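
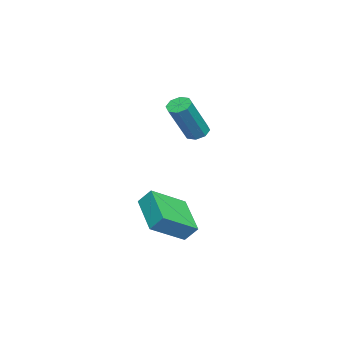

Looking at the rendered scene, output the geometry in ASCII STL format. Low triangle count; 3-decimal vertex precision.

solid 
facet normal -0.512 0.230 -0.827
outer loop
vertex -3.191 2.473 0.303
vertex -3.503 2.795 0.586
vertex -3.048 2.852 0.32
endloop
endfacet
facet normal 0.783 -0.270 -0.560
outer loop
vertex -3.191 2.473 0.303
vertex -3.048 2.852 0.32
vertex -2.145 2.003 1.991
endloop
endfacet
facet normal 0.783 -0.270 -0.560
outer loop
vertex -2.145 2.003 1.991
vertex -3.048 2.852 0.32
vertex -2.002 2.382 2.008
endloop
endfacet
facet normal 0.512 -0.230 0.827
outer loop
vertex -2.145 2.003 1.991
vertex -2.002 2.382 2.008
vertex -2.457 2.325 2.274
endloop
endfacet
facet normal -0.512 0.231 -0.827
outer loop
vertex -3.048 2.852 0.32
vertex -3.503 2.795 0.586
vertex -3.171 3.198 0.493
endloop
endfacet
facet normal 0.803 0.469 -0.367
outer loop
vertex -3.048 2.852 0.32
vertex -3.171 3.198 0.493
vertex -2.002 2.382 2.008
endloop
endfacet
facet normal 0.803 0.471 -0.366
outer loop
vertex -2.002 2.382 2.008
vertex -3.171 3.198 0.493
vertex -2.126 2.728 2.181
endloop
endfacet
facet normal 0.512 -0.230 0.827
outer loop
vertex -2.002 2.382 2.008
vertex -2.126 2.728 2.181
vertex -2.457 2.325 2.274
endloop
endfacet
facet normal -0.511 0.230 -0.828
outer loop
vertex -3.171 3.198 0.493
vertex -3.503 2.795 0.586
vertex -3.489 3.308 0.72
endloop
endfacet
facet normal 0.353 0.935 0.042
outer loop
vertex -3.171 3.198 0.493
vertex -3.489 3.308 0.72
vertex -2.126 2.728 2.181
endloop
endfacet
facet normal 0.351 0.935 0.043
outer loop
vertex -2.126 2.728 2.181
vertex -3.489 3.308 0.72
vertex -2.444 2.837 2.408
endloop
endfacet
facet normal 0.512 -0.230 0.828
outer loop
vertex -2.126 2.728 2.181
vertex -2.444 2.837 2.408
vertex -2.457 2.325 2.274
endloop
endfacet
facet normal -0.513 0.230 -0.827
outer loop
vertex -3.489 3.308 0.72
vertex -3.503 2.795 0.586
vertex -3.815 3.117 0.869
endloop
endfacet
facet normal -0.304 0.852 0.426
outer loop
vertex -3.489 3.308 0.72
vertex -3.815 3.117 0.869
vertex -2.444 2.837 2.408
endloop
endfacet
facet normal -0.303 0.853 0.425
outer loop
vertex -2.444 2.837 2.408
vertex -3.815 3.117 0.869
vertex -2.769 2.647 2.557
endloop
endfacet
facet normal 0.513 -0.229 0.827
outer loop
vertex -2.444 2.837 2.408
vertex -2.769 2.647 2.557
vertex -2.457 2.325 2.274
endloop
endfacet
facet normal -0.512 0.230 -0.827
outer loop
vertex -3.815 3.117 0.869
vertex -3.503 2.795 0.586
vertex -3.958 2.738 0.852
endloop
endfacet
facet normal -0.783 0.270 0.560
outer loop
vertex -3.815 3.117 0.869
vertex -3.958 2.738 0.852
vertex -2.769 2.647 2.557
endloop
endfacet
facet normal -0.783 0.270 0.560
outer loop
vertex -2.769 2.647 2.557
vertex -3.958 2.738 0.852
vertex -2.912 2.268 2.54
endloop
endfacet
facet normal 0.512 -0.230 0.827
outer loop
vertex -2.769 2.647 2.557
vertex -2.912 2.268 2.54
vertex -2.457 2.325 2.274
endloop
endfacet
facet normal -0.512 0.230 -0.827
outer loop
vertex -3.958 2.738 0.852
vertex -3.503 2.795 0.586
vertex -3.834 2.392 0.679
endloop
endfacet
facet normal -0.803 -0.471 0.366
outer loop
vertex -3.958 2.738 0.852
vertex -3.834 2.392 0.679
vertex -2.912 2.268 2.54
endloop
endfacet
facet normal -0.803 -0.469 0.367
outer loop
vertex -2.912 2.268 2.54
vertex -3.834 2.392 0.679
vertex -2.789 1.922 2.367
endloop
endfacet
facet normal 0.512 -0.231 0.827
outer loop
vertex -2.912 2.268 2.54
vertex -2.789 1.922 2.367
vertex -2.457 2.325 2.274
endloop
endfacet
facet normal -0.512 0.230 -0.828
outer loop
vertex -3.834 2.392 0.679
vertex -3.503 2.795 0.586
vertex -3.516 2.283 0.452
endloop
endfacet
facet normal -0.351 -0.935 -0.043
outer loop
vertex -3.834 2.392 0.679
vertex -3.516 2.283 0.452
vertex -2.789 1.922 2.367
endloop
endfacet
facet normal -0.353 -0.935 -0.042
outer loop
vertex -2.789 1.922 2.367
vertex -3.516 2.283 0.452
vertex -2.471 1.812 2.14
endloop
endfacet
facet normal 0.511 -0.230 0.828
outer loop
vertex -2.789 1.922 2.367
vertex -2.471 1.812 2.14
vertex -2.457 2.325 2.274
endloop
endfacet
facet normal -0.513 0.229 -0.827
outer loop
vertex -3.516 2.283 0.452
vertex -3.503 2.795 0.586
vertex -3.191 2.473 0.303
endloop
endfacet
facet normal 0.303 -0.853 -0.426
outer loop
vertex -3.516 2.283 0.452
vertex -3.191 2.473 0.303
vertex -2.471 1.812 2.14
endloop
endfacet
facet normal 0.305 -0.852 -0.426
outer loop
vertex -2.471 1.812 2.14
vertex -3.191 2.473 0.303
vertex -2.145 2.003 1.991
endloop
endfacet
facet normal 0.513 -0.230 0.827
outer loop
vertex -2.471 1.812 2.14
vertex -2.145 2.003 1.991
vertex -2.457 2.325 2.274
endloop
endfacet
facet normal -0.795 -0.452 0.406
outer loop
vertex -0.375 1.783 -1.501
vertex -1.419 2.844 -2.364
vertex -0.394 1.267 -2.113
endloop
endfacet
facet normal 0.607 -0.617 0.501
outer loop
vertex 1.099 2.116 -2.876
vertex -0.375 1.783 -1.501
vertex -0.394 1.267 -2.113
endloop
endfacet
facet normal -0.794 -0.452 0.406
outer loop
vertex -0.394 1.267 -2.113
vertex -1.419 2.844 -2.364
vertex -1.438 2.328 -2.975
endloop
endfacet
facet normal -0.024 -0.645 -0.764
outer loop
vertex -1.438 2.328 -2.975
vertex 1.099 2.116 -2.876
vertex -0.394 1.267 -2.113
endloop
endfacet
facet normal 0.024 0.645 0.764
outer loop
vertex -0.375 1.783 -1.501
vertex 0.074 3.693 -3.127
vertex -1.419 2.844 -2.364
endloop
endfacet
facet normal 0.607 -0.616 0.502
outer loop
vertex 1.118 2.632 -2.265
vertex -0.375 1.783 -1.501
vertex 1.099 2.116 -2.876
endloop
endfacet
facet normal 0.024 0.645 0.764
outer loop
vertex 1.118 2.632 -2.265
vertex 0.074 3.693 -3.127
vertex -0.375 1.783 -1.501
endloop
endfacet
facet normal -0.607 0.616 -0.502
outer loop
vertex -1.419 2.844 -2.364
vertex 0.074 3.693 -3.127
vertex -1.438 2.328 -2.975
endloop
endfacet
facet normal -0.024 -0.645 -0.764
outer loop
vertex 0.055 3.177 -3.739
vertex 1.099 2.116 -2.876
vertex -1.438 2.328 -2.975
endloop
endfacet
facet normal -0.607 0.617 -0.501
outer loop
vertex -1.438 2.328 -2.975
vertex 0.074 3.693 -3.127
vertex 0.055 3.177 -3.739
endloop
endfacet
facet normal 0.795 0.452 -0.406
outer loop
vertex 0.055 3.177 -3.739
vertex 1.118 2.632 -2.265
vertex 1.099 2.116 -2.876
endloop
endfacet
facet normal 0.794 0.452 -0.406
outer loop
vertex 0.074 3.693 -3.127
vertex 1.118 2.632 -2.265
vertex 0.055 3.177 -3.739
endloop
endfacet

endsolid


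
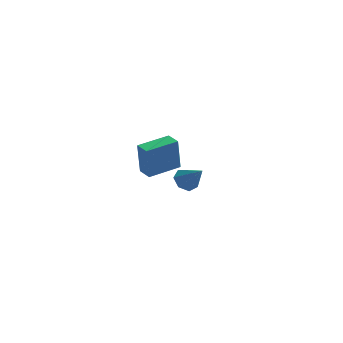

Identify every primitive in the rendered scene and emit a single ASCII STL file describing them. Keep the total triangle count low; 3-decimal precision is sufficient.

solid 
facet normal -0.615 0.289 -0.733
outer loop
vertex -3.846 2.604 -3.698
vertex -4.161 3.126 -3.228
vertex -3.559 3.207 -3.701
endloop
endfacet
facet normal 0.849 -0.406 -0.338
outer loop
vertex -3.846 2.604 -3.698
vertex -3.559 3.207 -3.701
vertex -3.159 2.654 -2.032
endloop
endfacet
facet normal -0.615 0.290 -0.733
outer loop
vertex -3.559 3.207 -3.701
vertex -4.161 3.126 -3.228
vertex -3.725 3.75 -3.347
endloop
endfacet
facet normal 0.930 0.353 -0.106
outer loop
vertex -3.559 3.207 -3.701
vertex -3.725 3.75 -3.347
vertex -3.159 2.654 -2.032
endloop
endfacet
facet normal -0.615 0.290 -0.733
outer loop
vertex -3.725 3.75 -3.347
vertex -4.161 3.126 -3.228
vertex -4.219 3.822 -2.904
endloop
endfacet
facet normal 0.491 0.761 0.423
outer loop
vertex -3.725 3.75 -3.347
vertex -4.219 3.822 -2.904
vertex -3.159 2.654 -2.032
endloop
endfacet
facet normal -0.614 0.290 -0.734
outer loop
vertex -4.219 3.822 -2.904
vertex -4.161 3.126 -3.228
vertex -4.67 3.371 -2.705
endloop
endfacet
facet normal -0.136 0.511 0.849
outer loop
vertex -4.219 3.822 -2.904
vertex -4.67 3.371 -2.705
vertex -3.159 2.654 -2.032
endloop
endfacet
facet normal -0.615 0.289 -0.734
outer loop
vertex -4.67 3.371 -2.705
vertex -4.161 3.126 -3.228
vertex -4.737 2.736 -2.899
endloop
endfacet
facet normal -0.479 -0.210 0.852
outer loop
vertex -4.67 3.371 -2.705
vertex -4.737 2.736 -2.899
vertex -3.159 2.654 -2.032
endloop
endfacet
facet normal -0.615 0.291 -0.733
outer loop
vertex -4.737 2.736 -2.899
vertex -4.161 3.126 -3.228
vertex -4.371 2.394 -3.342
endloop
endfacet
facet normal -0.281 -0.858 0.430
outer loop
vertex -4.737 2.736 -2.899
vertex -4.371 2.394 -3.342
vertex -3.159 2.654 -2.032
endloop
endfacet
facet normal -0.614 0.290 -0.734
outer loop
vertex -4.371 2.394 -3.342
vertex -4.161 3.126 -3.228
vertex -3.846 2.604 -3.698
endloop
endfacet
facet normal 0.311 -0.945 -0.100
outer loop
vertex -4.371 2.394 -3.342
vertex -3.846 2.604 -3.698
vertex -3.159 2.654 -2.032
endloop
endfacet
facet normal -0.660 -0.749 -0.056
outer loop
vertex -3.962 -4.544 3.703
vertex -4.583 -3.994 3.674
vertex -3.846 -4.511 1.907
endloop
endfacet
facet normal 0.748 -0.663 0.036
outer loop
vertex -2.677 -3.186 2.006
vertex -3.962 -4.544 3.703
vertex -3.846 -4.511 1.907
endloop
endfacet
facet normal -0.660 -0.749 -0.056
outer loop
vertex -3.846 -4.511 1.907
vertex -4.583 -3.994 3.674
vertex -4.467 -3.961 1.878
endloop
endfacet
facet normal 0.063 0.019 -0.998
outer loop
vertex -4.467 -3.961 1.878
vertex -2.677 -3.186 2.006
vertex -3.846 -4.511 1.907
endloop
endfacet
facet normal -0.063 -0.019 0.998
outer loop
vertex -3.962 -4.544 3.703
vertex -3.414 -2.669 3.773
vertex -4.583 -3.994 3.674
endloop
endfacet
facet normal 0.748 -0.663 0.036
outer loop
vertex -2.793 -3.219 3.802
vertex -3.962 -4.544 3.703
vertex -2.677 -3.186 2.006
endloop
endfacet
facet normal -0.063 -0.019 0.998
outer loop
vertex -2.793 -3.219 3.802
vertex -3.414 -2.669 3.773
vertex -3.962 -4.544 3.703
endloop
endfacet
facet normal -0.748 0.663 -0.036
outer loop
vertex -4.583 -3.994 3.674
vertex -3.414 -2.669 3.773
vertex -4.467 -3.961 1.878
endloop
endfacet
facet normal 0.063 0.019 -0.998
outer loop
vertex -3.298 -2.636 1.977
vertex -2.677 -3.186 2.006
vertex -4.467 -3.961 1.878
endloop
endfacet
facet normal -0.748 0.663 -0.036
outer loop
vertex -4.467 -3.961 1.878
vertex -3.414 -2.669 3.773
vertex -3.298 -2.636 1.977
endloop
endfacet
facet normal 0.660 0.749 0.056
outer loop
vertex -3.298 -2.636 1.977
vertex -2.793 -3.219 3.802
vertex -2.677 -3.186 2.006
endloop
endfacet
facet normal 0.660 0.749 0.056
outer loop
vertex -3.414 -2.669 3.773
vertex -2.793 -3.219 3.802
vertex -3.298 -2.636 1.977
endloop
endfacet

endsolid


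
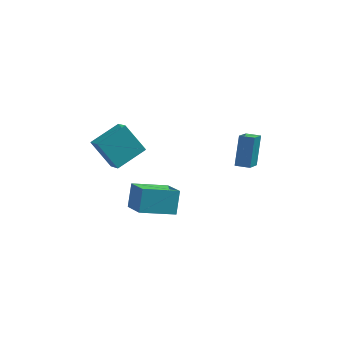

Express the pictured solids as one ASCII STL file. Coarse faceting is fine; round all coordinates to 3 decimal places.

solid 
facet normal -0.599 0.397 0.695
outer loop
vertex -4.388 -1.33 3.368
vertex -3.061 -0.274 3.907
vertex -4.845 -0.239 2.351
endloop
endfacet
facet normal -0.745 -0.594 -0.302
outer loop
vertex -3.779 -0.946 1.113
vertex -4.388 -1.33 3.368
vertex -4.845 -0.239 2.351
endloop
endfacet
facet normal -0.599 0.398 0.695
outer loop
vertex -4.845 -0.239 2.351
vertex -3.061 -0.274 3.907
vertex -3.517 0.818 2.89
endloop
endfacet
facet normal -0.293 0.700 -0.652
outer loop
vertex -3.517 0.818 2.89
vertex -3.779 -0.946 1.113
vertex -4.845 -0.239 2.351
endloop
endfacet
facet normal 0.292 -0.700 0.652
outer loop
vertex -4.388 -1.33 3.368
vertex -1.995 -0.981 2.669
vertex -3.061 -0.274 3.907
endloop
endfacet
facet normal -0.746 -0.593 -0.302
outer loop
vertex -3.323 -2.038 2.13
vertex -4.388 -1.33 3.368
vertex -3.779 -0.946 1.113
endloop
endfacet
facet normal 0.292 -0.700 0.652
outer loop
vertex -3.323 -2.038 2.13
vertex -1.995 -0.981 2.669
vertex -4.388 -1.33 3.368
endloop
endfacet
facet normal 0.746 0.594 0.303
outer loop
vertex -3.061 -0.274 3.907
vertex -1.995 -0.981 2.669
vertex -3.517 0.818 2.89
endloop
endfacet
facet normal -0.292 0.700 -0.652
outer loop
vertex -2.452 0.11 1.652
vertex -3.779 -0.946 1.113
vertex -3.517 0.818 2.89
endloop
endfacet
facet normal 0.746 0.594 0.302
outer loop
vertex -3.517 0.818 2.89
vertex -1.995 -0.981 2.669
vertex -2.452 0.11 1.652
endloop
endfacet
facet normal 0.599 -0.398 -0.695
outer loop
vertex -2.452 0.11 1.652
vertex -3.323 -2.038 2.13
vertex -3.779 -0.946 1.113
endloop
endfacet
facet normal 0.599 -0.398 -0.695
outer loop
vertex -1.995 -0.981 2.669
vertex -3.323 -2.038 2.13
vertex -2.452 0.11 1.652
endloop
endfacet
facet normal -0.912 -0.256 0.319
outer loop
vertex -2.367 -1.321 -2.468
vertex -2.231 -0.427 -1.361
vertex -3.048 -0.061 -3.402
endloop
endfacet
facet normal -0.095 -0.625 -0.774
outer loop
vertex -1.169 0.467 -4.059
vertex -2.367 -1.321 -2.468
vertex -3.048 -0.061 -3.402
endloop
endfacet
facet normal -0.912 -0.257 0.319
outer loop
vertex -3.048 -0.061 -3.402
vertex -2.231 -0.427 -1.361
vertex -2.912 0.833 -2.294
endloop
endfacet
facet normal -0.398 0.737 -0.546
outer loop
vertex -2.912 0.833 -2.294
vertex -1.169 0.467 -4.059
vertex -3.048 -0.061 -3.402
endloop
endfacet
facet normal 0.398 -0.737 0.546
outer loop
vertex -2.367 -1.321 -2.468
vertex -0.352 0.101 -2.018
vertex -2.231 -0.427 -1.361
endloop
endfacet
facet normal -0.096 -0.625 -0.775
outer loop
vertex -0.488 -0.793 -3.126
vertex -2.367 -1.321 -2.468
vertex -1.169 0.467 -4.059
endloop
endfacet
facet normal 0.398 -0.737 0.546
outer loop
vertex -0.488 -0.793 -3.126
vertex -0.352 0.101 -2.018
vertex -2.367 -1.321 -2.468
endloop
endfacet
facet normal 0.095 0.625 0.775
outer loop
vertex -2.231 -0.427 -1.361
vertex -0.352 0.101 -2.018
vertex -2.912 0.833 -2.294
endloop
endfacet
facet normal -0.398 0.737 -0.546
outer loop
vertex -1.033 1.361 -2.952
vertex -1.169 0.467 -4.059
vertex -2.912 0.833 -2.294
endloop
endfacet
facet normal 0.095 0.626 0.774
outer loop
vertex -2.912 0.833 -2.294
vertex -0.352 0.101 -2.018
vertex -1.033 1.361 -2.952
endloop
endfacet
facet normal 0.912 0.257 -0.319
outer loop
vertex -1.033 1.361 -2.952
vertex -0.488 -0.793 -3.126
vertex -1.169 0.467 -4.059
endloop
endfacet
facet normal 0.912 0.257 -0.319
outer loop
vertex -0.352 0.101 -2.018
vertex -0.488 -0.793 -3.126
vertex -1.033 1.361 -2.952
endloop
endfacet
facet normal -0.970 0.231 -0.069
outer loop
vertex 2.604 1.437 1.574
vertex 2.943 2.571 0.605
vertex 2.431 0.296 0.179
endloop
endfacet
facet normal -0.221 -0.741 0.634
outer loop
vertex 3.217 0.109 0.235
vertex 2.604 1.437 1.574
vertex 2.431 0.296 0.179
endloop
endfacet
facet normal -0.970 0.231 -0.069
outer loop
vertex 2.431 0.296 0.179
vertex 2.943 2.571 0.605
vertex 2.77 1.431 -0.79
endloop
endfacet
facet normal -0.095 -0.630 -0.771
outer loop
vertex 2.77 1.431 -0.79
vertex 3.217 0.109 0.235
vertex 2.431 0.296 0.179
endloop
endfacet
facet normal 0.095 0.630 0.771
outer loop
vertex 2.604 1.437 1.574
vertex 3.729 2.384 0.661
vertex 2.943 2.571 0.605
endloop
endfacet
facet normal -0.222 -0.741 0.633
outer loop
vertex 3.39 1.249 1.63
vertex 2.604 1.437 1.574
vertex 3.217 0.109 0.235
endloop
endfacet
facet normal 0.096 0.630 0.771
outer loop
vertex 3.39 1.249 1.63
vertex 3.729 2.384 0.661
vertex 2.604 1.437 1.574
endloop
endfacet
facet normal 0.222 0.741 -0.633
outer loop
vertex 2.943 2.571 0.605
vertex 3.729 2.384 0.661
vertex 2.77 1.431 -0.79
endloop
endfacet
facet normal -0.096 -0.630 -0.771
outer loop
vertex 3.556 1.243 -0.734
vertex 3.217 0.109 0.235
vertex 2.77 1.431 -0.79
endloop
endfacet
facet normal 0.222 0.741 -0.634
outer loop
vertex 2.77 1.431 -0.79
vertex 3.729 2.384 0.661
vertex 3.556 1.243 -0.734
endloop
endfacet
facet normal 0.970 -0.231 0.069
outer loop
vertex 3.556 1.243 -0.734
vertex 3.39 1.249 1.63
vertex 3.217 0.109 0.235
endloop
endfacet
facet normal 0.970 -0.231 0.069
outer loop
vertex 3.729 2.384 0.661
vertex 3.39 1.249 1.63
vertex 3.556 1.243 -0.734
endloop
endfacet

endsolid


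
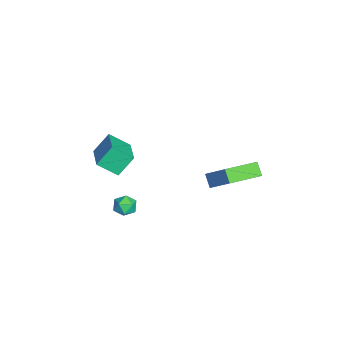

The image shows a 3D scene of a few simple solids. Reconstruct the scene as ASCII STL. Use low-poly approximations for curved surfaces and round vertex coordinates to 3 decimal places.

solid 
facet normal -0.522 0.829 -0.202
outer loop
vertex -1.99 3.428 -2.62
vertex -0.957 4.41 -1.26
vertex -1.385 3.657 -3.245
endloop
endfacet
facet normal -0.524 -0.499 -0.690
outer loop
vertex -0.283 1.91 -2.82
vertex -1.99 3.428 -2.62
vertex -1.385 3.657 -3.245
endloop
endfacet
facet normal -0.523 0.828 -0.201
outer loop
vertex -1.385 3.657 -3.245
vertex -0.957 4.41 -1.26
vertex -0.352 4.64 -1.886
endloop
endfacet
facet normal 0.672 0.255 -0.695
outer loop
vertex -0.352 4.64 -1.886
vertex -0.283 1.91 -2.82
vertex -1.385 3.657 -3.245
endloop
endfacet
facet normal -0.672 -0.255 0.695
outer loop
vertex -1.99 3.428 -2.62
vertex 0.145 2.663 -0.835
vertex -0.957 4.41 -1.26
endloop
endfacet
facet normal -0.524 -0.499 -0.690
outer loop
vertex -0.888 1.68 -2.194
vertex -1.99 3.428 -2.62
vertex -0.283 1.91 -2.82
endloop
endfacet
facet normal -0.672 -0.254 0.695
outer loop
vertex -0.888 1.68 -2.194
vertex 0.145 2.663 -0.835
vertex -1.99 3.428 -2.62
endloop
endfacet
facet normal 0.524 0.499 0.690
outer loop
vertex -0.957 4.41 -1.26
vertex 0.145 2.663 -0.835
vertex -0.352 4.64 -1.886
endloop
endfacet
facet normal 0.673 0.255 -0.695
outer loop
vertex 0.75 2.892 -1.46
vertex -0.283 1.91 -2.82
vertex -0.352 4.64 -1.886
endloop
endfacet
facet normal 0.524 0.499 0.690
outer loop
vertex -0.352 4.64 -1.886
vertex 0.145 2.663 -0.835
vertex 0.75 2.892 -1.46
endloop
endfacet
facet normal 0.523 -0.828 0.201
outer loop
vertex 0.75 2.892 -1.46
vertex -0.888 1.68 -2.194
vertex -0.283 1.91 -2.82
endloop
endfacet
facet normal 0.522 -0.828 0.202
outer loop
vertex 0.145 2.663 -0.835
vertex -0.888 1.68 -2.194
vertex 0.75 2.892 -1.46
endloop
endfacet
facet normal -0.806 0.569 -0.166
outer loop
vertex -0.124 -2.266 -4.274
vertex -0.446 -2.556 -3.706
vertex -0.047 -1.968 -3.629
endloop
endfacet
facet normal -0.214 0.896 -0.389
outer loop
vertex -0.124 -2.266 -4.274
vertex -0.047 -1.968 -3.629
vertex 0.516 -2.023 -4.066
endloop
endfacet
facet normal 0.102 0.479 -0.872
outer loop
vertex -0.124 -2.266 -4.274
vertex 0.516 -2.023 -4.066
vertex 0.465 -2.646 -4.414
endloop
endfacet
facet normal -0.296 -0.109 -0.949
outer loop
vertex -0.124 -2.266 -4.274
vertex 0.465 -2.646 -4.414
vertex -0.129 -2.976 -4.191
endloop
endfacet
facet normal -0.857 -0.054 -0.513
outer loop
vertex -0.124 -2.266 -4.274
vertex -0.129 -2.976 -4.191
vertex -0.446 -2.556 -3.706
endloop
endfacet
facet normal 0.226 0.959 0.170
outer loop
vertex 0.516 -2.023 -4.066
vertex -0.047 -1.968 -3.629
vertex 0.589 -2.164 -3.369
endloop
endfacet
facet normal -0.733 0.428 0.530
outer loop
vertex -0.047 -1.968 -3.629
vertex -0.446 -2.556 -3.706
vertex -0.005 -2.494 -3.146
endloop
endfacet
facet normal -0.815 -0.579 -0.032
outer loop
vertex -0.446 -2.556 -3.706
vertex -0.129 -2.976 -4.191
vertex -0.056 -3.117 -3.494
endloop
endfacet
facet normal 0.095 -0.669 -0.737
outer loop
vertex -0.129 -2.976 -4.191
vertex 0.465 -2.646 -4.414
vertex 0.507 -3.172 -3.931
endloop
endfacet
facet normal 0.738 0.282 -0.613
outer loop
vertex 0.465 -2.646 -4.414
vertex 0.516 -2.023 -4.066
vertex 0.906 -2.584 -3.854
endloop
endfacet
facet normal 0.296 0.109 0.949
outer loop
vertex 0.584 -2.874 -3.286
vertex 0.589 -2.164 -3.369
vertex -0.005 -2.494 -3.146
endloop
endfacet
facet normal -0.102 -0.479 0.872
outer loop
vertex 0.584 -2.874 -3.286
vertex -0.005 -2.494 -3.146
vertex -0.056 -3.117 -3.494
endloop
endfacet
facet normal 0.214 -0.896 0.389
outer loop
vertex 0.584 -2.874 -3.286
vertex -0.056 -3.117 -3.494
vertex 0.507 -3.172 -3.931
endloop
endfacet
facet normal 0.806 -0.569 0.166
outer loop
vertex 0.584 -2.874 -3.286
vertex 0.507 -3.172 -3.931
vertex 0.906 -2.584 -3.854
endloop
endfacet
facet normal 0.857 0.054 0.513
outer loop
vertex 0.584 -2.874 -3.286
vertex 0.906 -2.584 -3.854
vertex 0.589 -2.164 -3.369
endloop
endfacet
facet normal -0.095 0.669 0.737
outer loop
vertex -0.005 -2.494 -3.146
vertex 0.589 -2.164 -3.369
vertex -0.047 -1.968 -3.629
endloop
endfacet
facet normal -0.738 -0.282 0.613
outer loop
vertex -0.056 -3.117 -3.494
vertex -0.005 -2.494 -3.146
vertex -0.446 -2.556 -3.706
endloop
endfacet
facet normal -0.226 -0.959 -0.170
outer loop
vertex 0.507 -3.172 -3.931
vertex -0.056 -3.117 -3.494
vertex -0.129 -2.976 -4.191
endloop
endfacet
facet normal 0.733 -0.428 -0.530
outer loop
vertex 0.906 -2.584 -3.854
vertex 0.507 -3.172 -3.931
vertex 0.465 -2.646 -4.414
endloop
endfacet
facet normal 0.815 0.579 0.032
outer loop
vertex 0.589 -2.164 -3.369
vertex 0.906 -2.584 -3.854
vertex 0.516 -2.023 -4.066
endloop
endfacet
facet normal -0.953 -0.108 -0.283
outer loop
vertex -4.537 -4.316 -3.494
vertex -4.962 -3.462 -2.389
vertex -4.415 -3.151 -4.348
endloop
endfacet
facet normal 0.291 -0.585 -0.757
outer loop
vertex -2.538 -2.938 -3.791
vertex -4.537 -4.316 -3.494
vertex -4.415 -3.151 -4.348
endloop
endfacet
facet normal -0.953 -0.108 -0.283
outer loop
vertex -4.415 -3.151 -4.348
vertex -4.962 -3.462 -2.389
vertex -4.84 -2.297 -3.244
endloop
endfacet
facet normal 0.084 0.804 -0.589
outer loop
vertex -4.84 -2.297 -3.244
vertex -2.538 -2.938 -3.791
vertex -4.415 -3.151 -4.348
endloop
endfacet
facet normal -0.084 -0.804 0.589
outer loop
vertex -4.537 -4.316 -3.494
vertex -3.085 -3.249 -1.832
vertex -4.962 -3.462 -2.389
endloop
endfacet
facet normal 0.291 -0.586 -0.756
outer loop
vertex -2.66 -4.103 -2.936
vertex -4.537 -4.316 -3.494
vertex -2.538 -2.938 -3.791
endloop
endfacet
facet normal -0.084 -0.804 0.589
outer loop
vertex -2.66 -4.103 -2.936
vertex -3.085 -3.249 -1.832
vertex -4.537 -4.316 -3.494
endloop
endfacet
facet normal -0.291 0.586 0.757
outer loop
vertex -4.962 -3.462 -2.389
vertex -3.085 -3.249 -1.832
vertex -4.84 -2.297 -3.244
endloop
endfacet
facet normal 0.084 0.804 -0.589
outer loop
vertex -2.963 -2.084 -2.686
vertex -2.538 -2.938 -3.791
vertex -4.84 -2.297 -3.244
endloop
endfacet
facet normal -0.291 0.585 0.757
outer loop
vertex -4.84 -2.297 -3.244
vertex -3.085 -3.249 -1.832
vertex -2.963 -2.084 -2.686
endloop
endfacet
facet normal 0.953 0.108 0.283
outer loop
vertex -2.963 -2.084 -2.686
vertex -2.66 -4.103 -2.936
vertex -2.538 -2.938 -3.791
endloop
endfacet
facet normal 0.953 0.108 0.283
outer loop
vertex -3.085 -3.249 -1.832
vertex -2.66 -4.103 -2.936
vertex -2.963 -2.084 -2.686
endloop
endfacet

endsolid


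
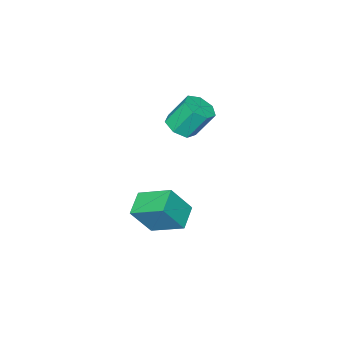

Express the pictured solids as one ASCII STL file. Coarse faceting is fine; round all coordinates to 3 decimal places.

solid 
facet normal -0.494 0.264 -0.829
outer loop
vertex -0.469 1.61 -2.079
vertex 0.783 2.26 -2.618
vertex 0.085 -0.211 -2.988
endloop
endfacet
facet normal -0.829 -0.430 0.357
outer loop
vertex 1.077 -0.74 -1.322
vertex -0.469 1.61 -2.079
vertex 0.085 -0.211 -2.988
endloop
endfacet
facet normal -0.494 0.264 -0.829
outer loop
vertex 0.085 -0.211 -2.988
vertex 0.783 2.26 -2.618
vertex 1.337 0.439 -3.527
endloop
endfacet
facet normal 0.263 -0.863 -0.431
outer loop
vertex 1.337 0.439 -3.527
vertex 1.077 -0.74 -1.322
vertex 0.085 -0.211 -2.988
endloop
endfacet
facet normal -0.263 0.863 0.431
outer loop
vertex -0.469 1.61 -2.079
vertex 1.775 1.731 -0.952
vertex 0.783 2.26 -2.618
endloop
endfacet
facet normal -0.829 -0.430 0.357
outer loop
vertex 0.523 1.081 -0.413
vertex -0.469 1.61 -2.079
vertex 1.077 -0.74 -1.322
endloop
endfacet
facet normal -0.263 0.863 0.431
outer loop
vertex 0.523 1.081 -0.413
vertex 1.775 1.731 -0.952
vertex -0.469 1.61 -2.079
endloop
endfacet
facet normal 0.829 0.430 -0.357
outer loop
vertex 0.783 2.26 -2.618
vertex 1.775 1.731 -0.952
vertex 1.337 0.439 -3.527
endloop
endfacet
facet normal 0.263 -0.863 -0.431
outer loop
vertex 2.329 -0.09 -1.861
vertex 1.077 -0.74 -1.322
vertex 1.337 0.439 -3.527
endloop
endfacet
facet normal 0.829 0.430 -0.357
outer loop
vertex 1.337 0.439 -3.527
vertex 1.775 1.731 -0.952
vertex 2.329 -0.09 -1.861
endloop
endfacet
facet normal 0.494 -0.264 0.829
outer loop
vertex 2.329 -0.09 -1.861
vertex 0.523 1.081 -0.413
vertex 1.077 -0.74 -1.322
endloop
endfacet
facet normal 0.494 -0.264 0.829
outer loop
vertex 1.775 1.731 -0.952
vertex 0.523 1.081 -0.413
vertex 2.329 -0.09 -1.861
endloop
endfacet
facet normal 0.346 -0.418 -0.840
outer loop
vertex -0.453 0.281 3.146
vertex -1.33 -0.057 2.953
vertex -0.942 0.782 2.695
endloop
endfacet
facet normal 0.732 0.680 -0.038
outer loop
vertex -0.453 0.281 3.146
vertex -0.942 0.782 2.695
vertex -1.092 1.056 4.699
endloop
endfacet
facet normal 0.731 0.681 -0.038
outer loop
vertex -1.092 1.056 4.699
vertex -0.942 0.782 2.695
vertex -1.582 1.556 4.248
endloop
endfacet
facet normal -0.345 0.419 0.840
outer loop
vertex -1.092 1.056 4.699
vertex -1.582 1.556 4.248
vertex -1.97 0.717 4.507
endloop
endfacet
facet normal 0.346 -0.418 -0.840
outer loop
vertex -0.942 0.782 2.695
vertex -1.33 -0.057 2.953
vertex -1.724 0.651 2.438
endloop
endfacet
facet normal -0.003 0.895 -0.447
outer loop
vertex -0.942 0.782 2.695
vertex -1.724 0.651 2.438
vertex -1.582 1.556 4.248
endloop
endfacet
facet normal -0.004 0.895 -0.447
outer loop
vertex -1.582 1.556 4.248
vertex -1.724 0.651 2.438
vertex -2.363 1.425 3.992
endloop
endfacet
facet normal -0.346 0.419 0.840
outer loop
vertex -1.582 1.556 4.248
vertex -2.363 1.425 3.992
vertex -1.97 0.717 4.507
endloop
endfacet
facet normal 0.345 -0.419 -0.840
outer loop
vertex -1.724 0.651 2.438
vertex -1.33 -0.057 2.953
vertex -2.209 -0.013 2.57
endloop
endfacet
facet normal -0.736 0.434 -0.519
outer loop
vertex -1.724 0.651 2.438
vertex -2.209 -0.013 2.57
vertex -2.363 1.425 3.992
endloop
endfacet
facet normal -0.735 0.435 -0.520
outer loop
vertex -2.363 1.425 3.992
vertex -2.209 -0.013 2.57
vertex -2.849 0.761 4.123
endloop
endfacet
facet normal -0.346 0.419 0.840
outer loop
vertex -2.363 1.425 3.992
vertex -2.849 0.761 4.123
vertex -1.97 0.717 4.507
endloop
endfacet
facet normal 0.345 -0.418 -0.840
outer loop
vertex -2.209 -0.013 2.57
vertex -1.33 -0.057 2.953
vertex -2.033 -0.711 2.99
endloop
endfacet
facet normal -0.914 -0.352 -0.201
outer loop
vertex -2.209 -0.013 2.57
vertex -2.033 -0.711 2.99
vertex -2.849 0.761 4.123
endloop
endfacet
facet normal -0.914 -0.353 -0.200
outer loop
vertex -2.849 0.761 4.123
vertex -2.033 -0.711 2.99
vertex -2.672 0.064 4.543
endloop
endfacet
facet normal -0.346 0.418 0.840
outer loop
vertex -2.849 0.761 4.123
vertex -2.672 0.064 4.543
vertex -1.97 0.717 4.507
endloop
endfacet
facet normal 0.346 -0.419 -0.840
outer loop
vertex -2.033 -0.711 2.99
vertex -1.33 -0.057 2.953
vertex -1.327 -0.916 3.383
endloop
endfacet
facet normal -0.404 -0.874 0.270
outer loop
vertex -2.033 -0.711 2.99
vertex -1.327 -0.916 3.383
vertex -2.672 0.064 4.543
endloop
endfacet
facet normal -0.404 -0.874 0.270
outer loop
vertex -2.672 0.064 4.543
vertex -1.327 -0.916 3.383
vertex -1.967 -0.141 4.936
endloop
endfacet
facet normal -0.346 0.419 0.840
outer loop
vertex -2.672 0.064 4.543
vertex -1.967 -0.141 4.936
vertex -1.97 0.717 4.507
endloop
endfacet
facet normal 0.346 -0.419 -0.840
outer loop
vertex -1.327 -0.916 3.383
vertex -1.33 -0.057 2.953
vertex -0.624 -0.474 3.452
endloop
endfacet
facet normal 0.411 -0.737 0.537
outer loop
vertex -1.327 -0.916 3.383
vertex -0.624 -0.474 3.452
vertex -1.967 -0.141 4.936
endloop
endfacet
facet normal 0.410 -0.738 0.536
outer loop
vertex -1.967 -0.141 4.936
vertex -0.624 -0.474 3.452
vertex -1.264 0.3 5.006
endloop
endfacet
facet normal -0.346 0.419 0.840
outer loop
vertex -1.967 -0.141 4.936
vertex -1.264 0.3 5.006
vertex -1.97 0.717 4.507
endloop
endfacet
facet normal 0.346 -0.419 -0.840
outer loop
vertex -0.624 -0.474 3.452
vertex -1.33 -0.057 2.953
vertex -0.453 0.281 3.146
endloop
endfacet
facet normal 0.916 -0.045 0.400
outer loop
vertex -0.624 -0.474 3.452
vertex -0.453 0.281 3.146
vertex -1.264 0.3 5.006
endloop
endfacet
facet normal 0.916 -0.046 0.400
outer loop
vertex -1.264 0.3 5.006
vertex -0.453 0.281 3.146
vertex -1.092 1.056 4.699
endloop
endfacet
facet normal -0.346 0.419 0.839
outer loop
vertex -1.264 0.3 5.006
vertex -1.092 1.056 4.699
vertex -1.97 0.717 4.507
endloop
endfacet

endsolid


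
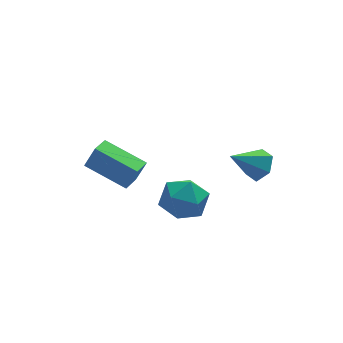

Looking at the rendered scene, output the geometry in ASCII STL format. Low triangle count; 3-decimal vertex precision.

solid 
facet normal -0.697 0.628 0.346
outer loop
vertex -4.641 0.832 0.817
vertex -4.019 1.638 0.606
vertex -5.12 0.912 -0.292
endloop
endfacet
facet normal -0.598 -0.775 0.203
outer loop
vertex -3.601 -0.458 -1.046
vertex -4.641 0.832 0.817
vertex -5.12 0.912 -0.292
endloop
endfacet
facet normal -0.697 0.629 0.346
outer loop
vertex -5.12 0.912 -0.292
vertex -4.019 1.638 0.606
vertex -4.497 1.718 -0.503
endloop
endfacet
facet normal -0.395 0.066 -0.916
outer loop
vertex -4.497 1.718 -0.503
vertex -3.601 -0.458 -1.046
vertex -5.12 0.912 -0.292
endloop
endfacet
facet normal 0.396 -0.066 0.916
outer loop
vertex -4.641 0.832 0.817
vertex -2.5 0.268 -0.148
vertex -4.019 1.638 0.606
endloop
endfacet
facet normal -0.599 -0.775 0.202
outer loop
vertex -3.123 -0.538 0.063
vertex -4.641 0.832 0.817
vertex -3.601 -0.458 -1.046
endloop
endfacet
facet normal 0.396 -0.066 0.916
outer loop
vertex -3.123 -0.538 0.063
vertex -2.5 0.268 -0.148
vertex -4.641 0.832 0.817
endloop
endfacet
facet normal 0.599 0.775 -0.202
outer loop
vertex -4.019 1.638 0.606
vertex -2.5 0.268 -0.148
vertex -4.497 1.718 -0.503
endloop
endfacet
facet normal -0.396 0.066 -0.916
outer loop
vertex -2.979 0.348 -1.257
vertex -3.601 -0.458 -1.046
vertex -4.497 1.718 -0.503
endloop
endfacet
facet normal 0.599 0.775 -0.203
outer loop
vertex -4.497 1.718 -0.503
vertex -2.5 0.268 -0.148
vertex -2.979 0.348 -1.257
endloop
endfacet
facet normal 0.697 -0.628 -0.346
outer loop
vertex -2.979 0.348 -1.257
vertex -3.123 -0.538 0.063
vertex -3.601 -0.458 -1.046
endloop
endfacet
facet normal 0.696 -0.629 -0.346
outer loop
vertex -2.5 0.268 -0.148
vertex -3.123 -0.538 0.063
vertex -2.979 0.348 -1.257
endloop
endfacet
facet normal 0.336 0.897 -0.287
outer loop
vertex -0.869 -1.919 -1.265
vertex -1.904 -1.439 -0.975
vertex -1.041 -1.506 -0.176
endloop
endfacet
facet normal 0.871 0.489 -0.048
outer loop
vertex -0.869 -1.919 -1.265
vertex -1.041 -1.506 -0.176
vertex -0.476 -2.527 -0.336
endloop
endfacet
facet normal 0.890 -0.104 -0.444
outer loop
vertex -0.869 -1.919 -1.265
vertex -0.476 -2.527 -0.336
vertex -0.99 -3.09 -1.234
endloop
endfacet
facet normal 0.368 -0.063 -0.928
outer loop
vertex -0.869 -1.919 -1.265
vertex -0.99 -3.09 -1.234
vertex -1.872 -2.418 -1.629
endloop
endfacet
facet normal 0.025 0.556 -0.831
outer loop
vertex -0.869 -1.919 -1.265
vertex -1.872 -2.418 -1.629
vertex -1.904 -1.439 -0.975
endloop
endfacet
facet normal 0.721 0.301 0.624
outer loop
vertex -0.476 -2.527 -0.336
vertex -1.041 -1.506 -0.176
vertex -1.268 -2.422 0.529
endloop
endfacet
facet normal -0.145 0.961 0.237
outer loop
vertex -1.041 -1.506 -0.176
vertex -1.904 -1.439 -0.975
vertex -2.15 -1.75 0.134
endloop
endfacet
facet normal -0.648 0.408 -0.643
outer loop
vertex -1.904 -1.439 -0.975
vertex -1.872 -2.418 -1.629
vertex -2.664 -2.313 -0.764
endloop
endfacet
facet normal -0.093 -0.593 -0.800
outer loop
vertex -1.872 -2.418 -1.629
vertex -0.99 -3.09 -1.234
vertex -2.099 -3.334 -0.924
endloop
endfacet
facet normal 0.752 -0.659 -0.018
outer loop
vertex -0.99 -3.09 -1.234
vertex -0.476 -2.527 -0.336
vertex -1.236 -3.401 -0.125
endloop
endfacet
facet normal -0.368 0.063 0.928
outer loop
vertex -2.271 -2.921 0.165
vertex -1.268 -2.422 0.529
vertex -2.15 -1.75 0.134
endloop
endfacet
facet normal -0.890 0.104 0.444
outer loop
vertex -2.271 -2.921 0.165
vertex -2.15 -1.75 0.134
vertex -2.664 -2.313 -0.764
endloop
endfacet
facet normal -0.871 -0.489 0.048
outer loop
vertex -2.271 -2.921 0.165
vertex -2.664 -2.313 -0.764
vertex -2.099 -3.334 -0.924
endloop
endfacet
facet normal -0.336 -0.897 0.287
outer loop
vertex -2.271 -2.921 0.165
vertex -2.099 -3.334 -0.924
vertex -1.236 -3.401 -0.125
endloop
endfacet
facet normal -0.025 -0.556 0.831
outer loop
vertex -2.271 -2.921 0.165
vertex -1.236 -3.401 -0.125
vertex -1.268 -2.422 0.529
endloop
endfacet
facet normal 0.093 0.593 0.800
outer loop
vertex -2.15 -1.75 0.134
vertex -1.268 -2.422 0.529
vertex -1.041 -1.506 -0.176
endloop
endfacet
facet normal -0.752 0.659 0.018
outer loop
vertex -2.664 -2.313 -0.764
vertex -2.15 -1.75 0.134
vertex -1.904 -1.439 -0.975
endloop
endfacet
facet normal -0.721 -0.301 -0.624
outer loop
vertex -2.099 -3.334 -0.924
vertex -2.664 -2.313 -0.764
vertex -1.872 -2.418 -1.629
endloop
endfacet
facet normal 0.145 -0.961 -0.237
outer loop
vertex -1.236 -3.401 -0.125
vertex -2.099 -3.334 -0.924
vertex -0.99 -3.09 -1.234
endloop
endfacet
facet normal 0.648 -0.408 0.643
outer loop
vertex -1.268 -2.422 0.529
vertex -1.236 -3.401 -0.125
vertex -0.476 -2.527 -0.336
endloop
endfacet
facet normal 0.790 0.091 -0.606
outer loop
vertex 2.009 -3.291 2.226
vertex 1.498 -3.093 1.589
vertex 1.807 -2.488 2.083
endloop
endfacet
facet normal 0.204 0.221 0.954
outer loop
vertex 2.009 -3.291 2.226
vertex 1.807 -2.488 2.083
vertex 0.162 -3.247 2.611
endloop
endfacet
facet normal 0.791 0.090 -0.605
outer loop
vertex 1.807 -2.488 2.083
vertex 1.498 -3.093 1.589
vertex 1.297 -2.29 1.446
endloop
endfacet
facet normal -0.245 0.853 0.461
outer loop
vertex 1.807 -2.488 2.083
vertex 1.297 -2.29 1.446
vertex 0.162 -3.247 2.611
endloop
endfacet
facet normal 0.791 0.090 -0.605
outer loop
vertex 1.297 -2.29 1.446
vertex 1.498 -3.093 1.589
vertex 0.988 -2.895 0.951
endloop
endfacet
facet normal -0.762 0.596 -0.253
outer loop
vertex 1.297 -2.29 1.446
vertex 0.988 -2.895 0.951
vertex 0.162 -3.247 2.611
endloop
endfacet
facet normal 0.791 0.091 -0.604
outer loop
vertex 0.988 -2.895 0.951
vertex 1.498 -3.093 1.589
vertex 1.19 -3.698 1.094
endloop
endfacet
facet normal -0.830 -0.293 -0.475
outer loop
vertex 0.988 -2.895 0.951
vertex 1.19 -3.698 1.094
vertex 0.162 -3.247 2.611
endloop
endfacet
facet normal 0.791 0.092 -0.605
outer loop
vertex 1.19 -3.698 1.094
vertex 1.498 -3.093 1.589
vertex 1.7 -3.896 1.731
endloop
endfacet
facet normal -0.380 -0.925 0.017
outer loop
vertex 1.19 -3.698 1.094
vertex 1.7 -3.896 1.731
vertex 0.162 -3.247 2.611
endloop
endfacet
facet normal 0.790 0.092 -0.606
outer loop
vertex 1.7 -3.896 1.731
vertex 1.498 -3.093 1.589
vertex 2.009 -3.291 2.226
endloop
endfacet
facet normal 0.137 -0.668 0.731
outer loop
vertex 1.7 -3.896 1.731
vertex 2.009 -3.291 2.226
vertex 0.162 -3.247 2.611
endloop
endfacet

endsolid


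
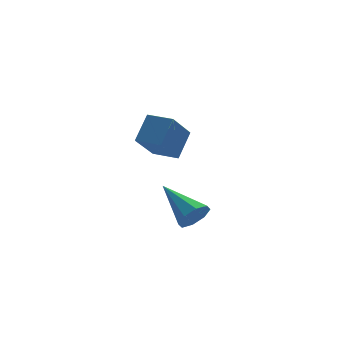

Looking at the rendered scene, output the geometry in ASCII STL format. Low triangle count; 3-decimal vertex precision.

solid 
facet normal 0.391 -0.808 -0.442
outer loop
vertex -0.964 -4.629 1.286
vertex -1.443 -4.529 0.679
vertex -0.726 -4.282 0.862
endloop
endfacet
facet normal 0.661 0.355 0.661
outer loop
vertex -0.964 -4.629 1.286
vertex -0.726 -4.282 0.862
vertex -2.277 -2.811 1.621
endloop
endfacet
facet normal 0.391 -0.807 -0.443
outer loop
vertex -0.726 -4.282 0.862
vertex -1.443 -4.529 0.679
vertex -0.909 -4.079 0.331
endloop
endfacet
facet normal 0.696 0.717 0.034
outer loop
vertex -0.726 -4.282 0.862
vertex -0.909 -4.079 0.331
vertex -2.277 -2.811 1.621
endloop
endfacet
facet normal 0.392 -0.807 -0.442
outer loop
vertex -0.909 -4.079 0.331
vertex -1.443 -4.529 0.679
vertex -1.404 -4.14 0.004
endloop
endfacet
facet normal 0.251 0.810 -0.530
outer loop
vertex -0.909 -4.079 0.331
vertex -1.404 -4.14 0.004
vertex -2.277 -2.811 1.621
endloop
endfacet
facet normal 0.392 -0.807 -0.442
outer loop
vertex -1.404 -4.14 0.004
vertex -1.443 -4.529 0.679
vertex -1.922 -4.429 0.072
endloop
endfacet
facet normal -0.415 0.580 -0.701
outer loop
vertex -1.404 -4.14 0.004
vertex -1.922 -4.429 0.072
vertex -2.277 -2.811 1.621
endloop
endfacet
facet normal 0.391 -0.807 -0.442
outer loop
vertex -1.922 -4.429 0.072
vertex -1.443 -4.529 0.679
vertex -2.16 -4.776 0.495
endloop
endfacet
facet normal -0.911 0.163 -0.379
outer loop
vertex -1.922 -4.429 0.072
vertex -2.16 -4.776 0.495
vertex -2.277 -2.811 1.621
endloop
endfacet
facet normal 0.392 -0.806 -0.443
outer loop
vertex -2.16 -4.776 0.495
vertex -1.443 -4.529 0.679
vertex -1.977 -4.979 1.026
endloop
endfacet
facet normal -0.947 -0.200 0.250
outer loop
vertex -2.16 -4.776 0.495
vertex -1.977 -4.979 1.026
vertex -2.277 -2.811 1.621
endloop
endfacet
facet normal 0.392 -0.807 -0.442
outer loop
vertex -1.977 -4.979 1.026
vertex -1.443 -4.529 0.679
vertex -1.482 -4.918 1.354
endloop
endfacet
facet normal -0.503 -0.293 0.813
outer loop
vertex -1.977 -4.979 1.026
vertex -1.482 -4.918 1.354
vertex -2.277 -2.811 1.621
endloop
endfacet
facet normal 0.392 -0.807 -0.442
outer loop
vertex -1.482 -4.918 1.354
vertex -1.443 -4.529 0.679
vertex -0.964 -4.629 1.286
endloop
endfacet
facet normal 0.164 -0.063 0.984
outer loop
vertex -1.482 -4.918 1.354
vertex -0.964 -4.629 1.286
vertex -2.277 -2.811 1.621
endloop
endfacet
facet normal -0.512 -0.478 0.714
outer loop
vertex -1.091 0.026 3.889
vertex -1.97 0.899 3.843
vertex -1.813 -0.757 2.847
endloop
endfacet
facet normal 0.709 -0.704 0.037
outer loop
vertex -0.83 0.161 1.477
vertex -1.091 0.026 3.889
vertex -1.813 -0.757 2.847
endloop
endfacet
facet normal -0.512 -0.478 0.714
outer loop
vertex -1.813 -0.757 2.847
vertex -1.97 0.899 3.843
vertex -2.692 0.117 2.801
endloop
endfacet
facet normal -0.485 -0.525 -0.700
outer loop
vertex -2.692 0.117 2.801
vertex -0.83 0.161 1.477
vertex -1.813 -0.757 2.847
endloop
endfacet
facet normal 0.485 0.525 0.700
outer loop
vertex -1.091 0.026 3.889
vertex -0.987 1.817 2.473
vertex -1.97 0.899 3.843
endloop
endfacet
facet normal 0.709 -0.704 0.037
outer loop
vertex -0.108 0.943 2.519
vertex -1.091 0.026 3.889
vertex -0.83 0.161 1.477
endloop
endfacet
facet normal 0.485 0.525 0.699
outer loop
vertex -0.108 0.943 2.519
vertex -0.987 1.817 2.473
vertex -1.091 0.026 3.889
endloop
endfacet
facet normal -0.709 0.704 -0.037
outer loop
vertex -1.97 0.899 3.843
vertex -0.987 1.817 2.473
vertex -2.692 0.117 2.801
endloop
endfacet
facet normal -0.485 -0.525 -0.699
outer loop
vertex -1.709 1.034 1.431
vertex -0.83 0.161 1.477
vertex -2.692 0.117 2.801
endloop
endfacet
facet normal -0.709 0.704 -0.038
outer loop
vertex -2.692 0.117 2.801
vertex -0.987 1.817 2.473
vertex -1.709 1.034 1.431
endloop
endfacet
facet normal 0.512 0.478 -0.714
outer loop
vertex -1.709 1.034 1.431
vertex -0.108 0.943 2.519
vertex -0.83 0.161 1.477
endloop
endfacet
facet normal 0.512 0.478 -0.714
outer loop
vertex -0.987 1.817 2.473
vertex -0.108 0.943 2.519
vertex -1.709 1.034 1.431
endloop
endfacet

endsolid


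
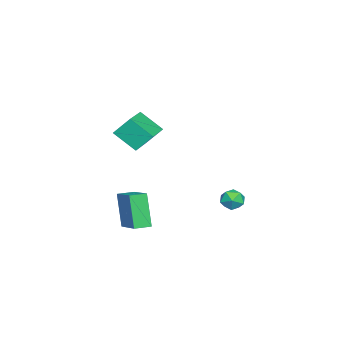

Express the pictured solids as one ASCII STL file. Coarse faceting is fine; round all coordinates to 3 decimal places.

solid 
facet normal -0.985 -0.049 -0.168
outer loop
vertex 0.052 -2.634 1.963
vertex -0.153 -1.818 2.928
vertex 0.162 -1.433 0.972
endloop
endfacet
facet normal 0.160 -0.637 -0.754
outer loop
vertex 2.033 -1.342 1.292
vertex 0.052 -2.634 1.963
vertex 0.162 -1.433 0.972
endloop
endfacet
facet normal -0.985 -0.048 -0.168
outer loop
vertex 0.162 -1.433 0.972
vertex -0.153 -1.818 2.928
vertex -0.043 -0.618 1.938
endloop
endfacet
facet normal 0.071 0.770 -0.634
outer loop
vertex -0.043 -0.618 1.938
vertex 2.033 -1.342 1.292
vertex 0.162 -1.433 0.972
endloop
endfacet
facet normal -0.071 -0.769 0.635
outer loop
vertex 0.052 -2.634 1.963
vertex 1.718 -1.727 3.248
vertex -0.153 -1.818 2.928
endloop
endfacet
facet normal 0.160 -0.637 -0.754
outer loop
vertex 1.923 -2.542 2.282
vertex 0.052 -2.634 1.963
vertex 2.033 -1.342 1.292
endloop
endfacet
facet normal -0.070 -0.770 0.634
outer loop
vertex 1.923 -2.542 2.282
vertex 1.718 -1.727 3.248
vertex 0.052 -2.634 1.963
endloop
endfacet
facet normal -0.160 0.637 0.754
outer loop
vertex -0.153 -1.818 2.928
vertex 1.718 -1.727 3.248
vertex -0.043 -0.618 1.938
endloop
endfacet
facet normal 0.071 0.769 -0.635
outer loop
vertex 1.828 -0.526 2.257
vertex 2.033 -1.342 1.292
vertex -0.043 -0.618 1.938
endloop
endfacet
facet normal -0.160 0.637 0.754
outer loop
vertex -0.043 -0.618 1.938
vertex 1.718 -1.727 3.248
vertex 1.828 -0.526 2.257
endloop
endfacet
facet normal 0.985 0.048 0.168
outer loop
vertex 1.828 -0.526 2.257
vertex 1.923 -2.542 2.282
vertex 2.033 -1.342 1.292
endloop
endfacet
facet normal 0.985 0.048 0.168
outer loop
vertex 1.718 -1.727 3.248
vertex 1.923 -2.542 2.282
vertex 1.828 -0.526 2.257
endloop
endfacet
facet normal -0.725 -0.573 -0.383
outer loop
vertex -0.399 -3.177 -3.154
vertex -0.962 -2.45 -3.176
vertex 0.266 -2.721 -5.093
endloop
endfacet
facet normal 0.612 -0.790 0.024
outer loop
vertex 1.722 -1.57 -4.324
vertex -0.399 -3.177 -3.154
vertex 0.266 -2.721 -5.093
endloop
endfacet
facet normal -0.724 -0.574 -0.383
outer loop
vertex 0.266 -2.721 -5.093
vertex -0.962 -2.45 -3.176
vertex -0.298 -1.994 -5.116
endloop
endfacet
facet normal 0.317 0.216 -0.924
outer loop
vertex -0.298 -1.994 -5.116
vertex 1.722 -1.57 -4.324
vertex 0.266 -2.721 -5.093
endloop
endfacet
facet normal -0.316 -0.217 0.924
outer loop
vertex -0.399 -3.177 -3.154
vertex 0.494 -1.299 -2.407
vertex -0.962 -2.45 -3.176
endloop
endfacet
facet normal 0.612 -0.791 0.024
outer loop
vertex 1.058 -2.026 -2.384
vertex -0.399 -3.177 -3.154
vertex 1.722 -1.57 -4.324
endloop
endfacet
facet normal -0.317 -0.217 0.923
outer loop
vertex 1.058 -2.026 -2.384
vertex 0.494 -1.299 -2.407
vertex -0.399 -3.177 -3.154
endloop
endfacet
facet normal -0.612 0.790 -0.024
outer loop
vertex -0.962 -2.45 -3.176
vertex 0.494 -1.299 -2.407
vertex -0.298 -1.994 -5.116
endloop
endfacet
facet normal 0.316 0.217 -0.923
outer loop
vertex 1.159 -0.843 -4.346
vertex 1.722 -1.57 -4.324
vertex -0.298 -1.994 -5.116
endloop
endfacet
facet normal -0.612 0.791 -0.024
outer loop
vertex -0.298 -1.994 -5.116
vertex 0.494 -1.299 -2.407
vertex 1.159 -0.843 -4.346
endloop
endfacet
facet normal 0.725 0.573 0.383
outer loop
vertex 1.159 -0.843 -4.346
vertex 1.058 -2.026 -2.384
vertex 1.722 -1.57 -4.324
endloop
endfacet
facet normal 0.724 0.574 0.383
outer loop
vertex 0.494 -1.299 -2.407
vertex 1.058 -2.026 -2.384
vertex 1.159 -0.843 -4.346
endloop
endfacet
facet normal -0.578 0.499 0.646
outer loop
vertex -3.302 2.72 -3.901
vertex -3.321 2.121 -3.455
vertex -2.784 2.633 -3.37
endloop
endfacet
facet normal -0.144 0.944 0.295
outer loop
vertex -3.302 2.72 -3.901
vertex -2.784 2.633 -3.37
vertex -2.587 2.875 -4.048
endloop
endfacet
facet normal -0.272 0.874 -0.402
outer loop
vertex -3.302 2.72 -3.901
vertex -2.587 2.875 -4.048
vertex -3.002 2.514 -4.552
endloop
endfacet
facet normal -0.786 0.385 -0.484
outer loop
vertex -3.302 2.72 -3.901
vertex -3.002 2.514 -4.552
vertex -3.456 2.047 -4.186
endloop
endfacet
facet normal -0.974 0.153 0.164
outer loop
vertex -3.302 2.72 -3.901
vertex -3.456 2.047 -4.186
vertex -3.321 2.121 -3.455
endloop
endfacet
facet normal 0.528 0.739 0.417
outer loop
vertex -2.587 2.875 -4.048
vertex -2.784 2.633 -3.37
vertex -2.164 2.373 -3.694
endloop
endfacet
facet normal -0.173 0.017 0.985
outer loop
vertex -2.784 2.633 -3.37
vertex -3.321 2.121 -3.455
vertex -2.618 1.906 -3.328
endloop
endfacet
facet normal -0.815 -0.542 0.205
outer loop
vertex -3.321 2.121 -3.455
vertex -3.456 2.047 -4.186
vertex -3.033 1.545 -3.832
endloop
endfacet
facet normal -0.510 -0.165 -0.844
outer loop
vertex -3.456 2.047 -4.186
vertex -3.002 2.514 -4.552
vertex -2.836 1.787 -4.51
endloop
endfacet
facet normal 0.320 0.626 -0.712
outer loop
vertex -3.002 2.514 -4.552
vertex -2.587 2.875 -4.048
vertex -2.299 2.299 -4.425
endloop
endfacet
facet normal 0.786 -0.385 0.484
outer loop
vertex -2.318 1.7 -3.979
vertex -2.164 2.373 -3.694
vertex -2.618 1.906 -3.328
endloop
endfacet
facet normal 0.272 -0.874 0.402
outer loop
vertex -2.318 1.7 -3.979
vertex -2.618 1.906 -3.328
vertex -3.033 1.545 -3.832
endloop
endfacet
facet normal 0.144 -0.944 -0.295
outer loop
vertex -2.318 1.7 -3.979
vertex -3.033 1.545 -3.832
vertex -2.836 1.787 -4.51
endloop
endfacet
facet normal 0.578 -0.499 -0.646
outer loop
vertex -2.318 1.7 -3.979
vertex -2.836 1.787 -4.51
vertex -2.299 2.299 -4.425
endloop
endfacet
facet normal 0.974 -0.153 -0.164
outer loop
vertex -2.318 1.7 -3.979
vertex -2.299 2.299 -4.425
vertex -2.164 2.373 -3.694
endloop
endfacet
facet normal 0.510 0.165 0.844
outer loop
vertex -2.618 1.906 -3.328
vertex -2.164 2.373 -3.694
vertex -2.784 2.633 -3.37
endloop
endfacet
facet normal -0.320 -0.626 0.712
outer loop
vertex -3.033 1.545 -3.832
vertex -2.618 1.906 -3.328
vertex -3.321 2.121 -3.455
endloop
endfacet
facet normal -0.528 -0.739 -0.417
outer loop
vertex -2.836 1.787 -4.51
vertex -3.033 1.545 -3.832
vertex -3.456 2.047 -4.186
endloop
endfacet
facet normal 0.173 -0.017 -0.985
outer loop
vertex -2.299 2.299 -4.425
vertex -2.836 1.787 -4.51
vertex -3.002 2.514 -4.552
endloop
endfacet
facet normal 0.815 0.542 -0.205
outer loop
vertex -2.164 2.373 -3.694
vertex -2.299 2.299 -4.425
vertex -2.587 2.875 -4.048
endloop
endfacet

endsolid


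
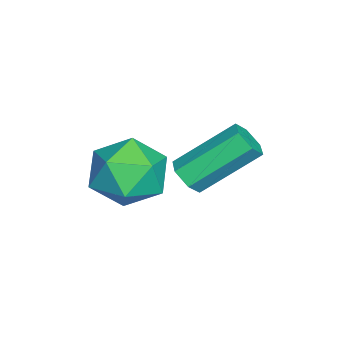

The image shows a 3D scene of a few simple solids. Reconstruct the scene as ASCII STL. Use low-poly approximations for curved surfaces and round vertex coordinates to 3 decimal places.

solid 
facet normal -0.888 0.430 -0.164
outer loop
vertex -0.637 -2.138 0.782
vertex -1.063 -2.685 1.654
vertex -0.603 -1.68 1.798
endloop
endfacet
facet normal -0.356 0.856 -0.374
outer loop
vertex -0.637 -2.138 0.782
vertex -0.603 -1.68 1.798
vertex 0.282 -1.607 1.124
endloop
endfacet
facet normal 0.029 0.506 -0.862
outer loop
vertex -0.637 -2.138 0.782
vertex 0.282 -1.607 1.124
vertex 0.369 -2.567 0.564
endloop
endfacet
facet normal -0.266 -0.138 -0.954
outer loop
vertex -0.637 -2.138 0.782
vertex 0.369 -2.567 0.564
vertex -0.463 -3.233 0.892
endloop
endfacet
facet normal -0.832 -0.185 -0.523
outer loop
vertex -0.637 -2.138 0.782
vertex -0.463 -3.233 0.892
vertex -1.063 -2.685 1.654
endloop
endfacet
facet normal 0.064 0.980 0.190
outer loop
vertex 0.282 -1.607 1.124
vertex -0.603 -1.68 1.798
vertex 0.423 -1.827 2.208
endloop
endfacet
facet normal -0.798 0.289 0.529
outer loop
vertex -0.603 -1.68 1.798
vertex -1.063 -2.685 1.654
vertex -0.409 -2.493 2.536
endloop
endfacet
facet normal -0.708 -0.704 -0.051
outer loop
vertex -1.063 -2.685 1.654
vertex -0.463 -3.233 0.892
vertex -0.322 -3.453 1.976
endloop
endfacet
facet normal 0.209 -0.630 -0.748
outer loop
vertex -0.463 -3.233 0.892
vertex 0.369 -2.567 0.564
vertex 0.563 -3.38 1.302
endloop
endfacet
facet normal 0.687 0.412 -0.599
outer loop
vertex 0.369 -2.567 0.564
vertex 0.282 -1.607 1.124
vertex 1.023 -2.375 1.446
endloop
endfacet
facet normal 0.266 0.138 0.954
outer loop
vertex 0.597 -2.922 2.318
vertex 0.423 -1.827 2.208
vertex -0.409 -2.493 2.536
endloop
endfacet
facet normal -0.029 -0.506 0.862
outer loop
vertex 0.597 -2.922 2.318
vertex -0.409 -2.493 2.536
vertex -0.322 -3.453 1.976
endloop
endfacet
facet normal 0.356 -0.856 0.374
outer loop
vertex 0.597 -2.922 2.318
vertex -0.322 -3.453 1.976
vertex 0.563 -3.38 1.302
endloop
endfacet
facet normal 0.888 -0.430 0.164
outer loop
vertex 0.597 -2.922 2.318
vertex 0.563 -3.38 1.302
vertex 1.023 -2.375 1.446
endloop
endfacet
facet normal 0.832 0.185 0.523
outer loop
vertex 0.597 -2.922 2.318
vertex 1.023 -2.375 1.446
vertex 0.423 -1.827 2.208
endloop
endfacet
facet normal -0.209 0.630 0.748
outer loop
vertex -0.409 -2.493 2.536
vertex 0.423 -1.827 2.208
vertex -0.603 -1.68 1.798
endloop
endfacet
facet normal -0.687 -0.412 0.599
outer loop
vertex -0.322 -3.453 1.976
vertex -0.409 -2.493 2.536
vertex -1.063 -2.685 1.654
endloop
endfacet
facet normal -0.064 -0.980 -0.190
outer loop
vertex 0.563 -3.38 1.302
vertex -0.322 -3.453 1.976
vertex -0.463 -3.233 0.892
endloop
endfacet
facet normal 0.798 -0.289 -0.529
outer loop
vertex 1.023 -2.375 1.446
vertex 0.563 -3.38 1.302
vertex 0.369 -2.567 0.564
endloop
endfacet
facet normal 0.708 0.704 0.051
outer loop
vertex 0.423 -1.827 2.208
vertex 1.023 -2.375 1.446
vertex 0.282 -1.607 1.124
endloop
endfacet
facet normal 0.290 -0.737 -0.610
outer loop
vertex -0.43 -0.829 0.709
vertex -0.661 -1.212 1.062
vertex -0.973 -0.987 0.642
endloop
endfacet
facet normal -0.083 0.617 -0.782
outer loop
vertex -0.43 -0.829 0.709
vertex -0.973 -0.987 0.642
vertex -1.007 0.636 1.926
endloop
endfacet
facet normal -0.081 0.617 -0.782
outer loop
vertex -1.007 0.636 1.926
vertex -0.973 -0.987 0.642
vertex -1.551 0.478 1.858
endloop
endfacet
facet normal -0.290 0.736 0.612
outer loop
vertex -1.007 0.636 1.926
vertex -1.551 0.478 1.858
vertex -1.239 0.252 2.278
endloop
endfacet
facet normal 0.290 -0.737 -0.610
outer loop
vertex -0.973 -0.987 0.642
vertex -0.661 -1.212 1.062
vertex -1.205 -1.37 0.994
endloop
endfacet
facet normal -0.866 0.069 -0.495
outer loop
vertex -0.973 -0.987 0.642
vertex -1.205 -1.37 0.994
vertex -1.551 0.478 1.858
endloop
endfacet
facet normal -0.867 0.069 -0.494
outer loop
vertex -1.551 0.478 1.858
vertex -1.205 -1.37 0.994
vertex -1.782 0.095 2.21
endloop
endfacet
facet normal -0.290 0.736 0.611
outer loop
vertex -1.551 0.478 1.858
vertex -1.782 0.095 2.21
vertex -1.239 0.252 2.278
endloop
endfacet
facet normal 0.290 -0.736 -0.612
outer loop
vertex -1.205 -1.37 0.994
vertex -0.661 -1.212 1.062
vertex -0.893 -1.596 1.414
endloop
endfacet
facet normal -0.785 -0.548 0.288
outer loop
vertex -1.205 -1.37 0.994
vertex -0.893 -1.596 1.414
vertex -1.782 0.095 2.21
endloop
endfacet
facet normal -0.785 -0.548 0.288
outer loop
vertex -1.782 0.095 2.21
vertex -0.893 -1.596 1.414
vertex -1.47 -0.131 2.631
endloop
endfacet
facet normal -0.290 0.737 0.610
outer loop
vertex -1.782 0.095 2.21
vertex -1.47 -0.131 2.631
vertex -1.239 0.252 2.278
endloop
endfacet
facet normal 0.290 -0.736 -0.612
outer loop
vertex -0.893 -1.596 1.414
vertex -0.661 -1.212 1.062
vertex -0.349 -1.438 1.482
endloop
endfacet
facet normal 0.082 -0.618 0.782
outer loop
vertex -0.893 -1.596 1.414
vertex -0.349 -1.438 1.482
vertex -1.47 -0.131 2.631
endloop
endfacet
facet normal 0.083 -0.617 0.783
outer loop
vertex -1.47 -0.131 2.631
vertex -0.349 -1.438 1.482
vertex -0.927 0.027 2.698
endloop
endfacet
facet normal -0.290 0.737 0.610
outer loop
vertex -1.47 -0.131 2.631
vertex -0.927 0.027 2.698
vertex -1.239 0.252 2.278
endloop
endfacet
facet normal 0.290 -0.736 -0.611
outer loop
vertex -0.349 -1.438 1.482
vertex -0.661 -1.212 1.062
vertex -0.118 -1.055 1.13
endloop
endfacet
facet normal 0.867 -0.068 0.494
outer loop
vertex -0.349 -1.438 1.482
vertex -0.118 -1.055 1.13
vertex -0.927 0.027 2.698
endloop
endfacet
facet normal 0.866 -0.070 0.495
outer loop
vertex -0.927 0.027 2.698
vertex -0.118 -1.055 1.13
vertex -0.695 0.41 2.346
endloop
endfacet
facet normal -0.290 0.737 0.610
outer loop
vertex -0.927 0.027 2.698
vertex -0.695 0.41 2.346
vertex -1.239 0.252 2.278
endloop
endfacet
facet normal 0.290 -0.737 -0.610
outer loop
vertex -0.118 -1.055 1.13
vertex -0.661 -1.212 1.062
vertex -0.43 -0.829 0.709
endloop
endfacet
facet normal 0.785 0.548 -0.288
outer loop
vertex -0.118 -1.055 1.13
vertex -0.43 -0.829 0.709
vertex -0.695 0.41 2.346
endloop
endfacet
facet normal 0.785 0.548 -0.288
outer loop
vertex -0.695 0.41 2.346
vertex -0.43 -0.829 0.709
vertex -1.007 0.636 1.926
endloop
endfacet
facet normal -0.290 0.736 0.612
outer loop
vertex -0.695 0.41 2.346
vertex -1.007 0.636 1.926
vertex -1.239 0.252 2.278
endloop
endfacet

endsolid


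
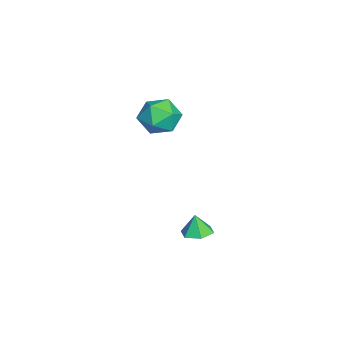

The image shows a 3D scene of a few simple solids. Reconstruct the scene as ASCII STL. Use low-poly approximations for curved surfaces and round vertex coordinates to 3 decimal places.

solid 
facet normal 0.114 0.120 -0.986
outer loop
vertex 2.107 1.364 -2.658
vertex 1.389 1.142 -2.768
vertex 1.547 1.877 -2.66
endloop
endfacet
facet normal 0.500 0.548 0.671
outer loop
vertex 2.107 1.364 -2.658
vertex 1.547 1.877 -2.66
vertex 1.271 1.018 -1.752
endloop
endfacet
facet normal 0.114 0.120 -0.986
outer loop
vertex 1.547 1.877 -2.66
vertex 1.389 1.142 -2.768
vertex 0.828 1.655 -2.77
endloop
endfacet
facet normal -0.319 0.735 0.599
outer loop
vertex 1.547 1.877 -2.66
vertex 0.828 1.655 -2.77
vertex 1.271 1.018 -1.752
endloop
endfacet
facet normal 0.114 0.120 -0.986
outer loop
vertex 0.828 1.655 -2.77
vertex 1.389 1.142 -2.768
vertex 0.67 0.919 -2.878
endloop
endfacet
facet normal -0.880 0.122 0.459
outer loop
vertex 0.828 1.655 -2.77
vertex 0.67 0.919 -2.878
vertex 1.271 1.018 -1.752
endloop
endfacet
facet normal 0.114 0.120 -0.986
outer loop
vertex 0.67 0.919 -2.878
vertex 1.389 1.142 -2.768
vertex 1.231 0.406 -2.876
endloop
endfacet
facet normal -0.622 -0.678 0.391
outer loop
vertex 0.67 0.919 -2.878
vertex 1.231 0.406 -2.876
vertex 1.271 1.018 -1.752
endloop
endfacet
facet normal 0.114 0.120 -0.986
outer loop
vertex 1.231 0.406 -2.876
vertex 1.389 1.142 -2.768
vertex 1.949 0.628 -2.766
endloop
endfacet
facet normal 0.196 -0.864 0.464
outer loop
vertex 1.231 0.406 -2.876
vertex 1.949 0.628 -2.766
vertex 1.271 1.018 -1.752
endloop
endfacet
facet normal 0.114 0.120 -0.986
outer loop
vertex 1.949 0.628 -2.766
vertex 1.389 1.142 -2.768
vertex 2.107 1.364 -2.658
endloop
endfacet
facet normal 0.757 -0.251 0.603
outer loop
vertex 1.949 0.628 -2.766
vertex 2.107 1.364 -2.658
vertex 1.271 1.018 -1.752
endloop
endfacet
facet normal -0.831 -0.029 0.555
outer loop
vertex -1.231 -0.457 3.472
vertex -0.837 -1.278 4.019
vertex -0.653 -0.285 4.346
endloop
endfacet
facet normal -0.695 0.636 0.335
outer loop
vertex -1.231 -0.457 3.472
vertex -0.653 -0.285 4.346
vertex -0.51 0.323 3.487
endloop
endfacet
facet normal -0.676 0.632 -0.379
outer loop
vertex -1.231 -0.457 3.472
vertex -0.51 0.323 3.487
vertex -0.606 -0.295 2.628
endloop
endfacet
facet normal -0.800 -0.035 -0.599
outer loop
vertex -1.231 -0.457 3.472
vertex -0.606 -0.295 2.628
vertex -0.809 -1.284 2.957
endloop
endfacet
facet normal -0.896 -0.444 -0.021
outer loop
vertex -1.231 -0.457 3.472
vertex -0.809 -1.284 2.957
vertex -0.837 -1.278 4.019
endloop
endfacet
facet normal -0.048 0.819 0.572
outer loop
vertex -0.51 0.323 3.487
vertex -0.653 -0.285 4.346
vertex 0.329 -0.016 4.043
endloop
endfacet
facet normal -0.268 -0.256 0.929
outer loop
vertex -0.653 -0.285 4.346
vertex -0.837 -1.278 4.019
vertex 0.126 -1.005 4.372
endloop
endfacet
facet normal -0.372 -0.928 -0.005
outer loop
vertex -0.837 -1.278 4.019
vertex -0.809 -1.284 2.957
vertex 0.03 -1.623 3.513
endloop
endfacet
facet normal -0.216 -0.268 -0.939
outer loop
vertex -0.809 -1.284 2.957
vertex -0.606 -0.295 2.628
vertex 0.173 -1.015 2.654
endloop
endfacet
facet normal -0.017 0.813 -0.583
outer loop
vertex -0.606 -0.295 2.628
vertex -0.51 0.323 3.487
vertex 0.357 -0.022 2.981
endloop
endfacet
facet normal 0.800 0.035 0.599
outer loop
vertex 0.751 -0.843 3.528
vertex 0.329 -0.016 4.043
vertex 0.126 -1.005 4.372
endloop
endfacet
facet normal 0.676 -0.632 0.379
outer loop
vertex 0.751 -0.843 3.528
vertex 0.126 -1.005 4.372
vertex 0.03 -1.623 3.513
endloop
endfacet
facet normal 0.695 -0.636 -0.335
outer loop
vertex 0.751 -0.843 3.528
vertex 0.03 -1.623 3.513
vertex 0.173 -1.015 2.654
endloop
endfacet
facet normal 0.831 0.029 -0.555
outer loop
vertex 0.751 -0.843 3.528
vertex 0.173 -1.015 2.654
vertex 0.357 -0.022 2.981
endloop
endfacet
facet normal 0.896 0.444 0.021
outer loop
vertex 0.751 -0.843 3.528
vertex 0.357 -0.022 2.981
vertex 0.329 -0.016 4.043
endloop
endfacet
facet normal 0.216 0.268 0.939
outer loop
vertex 0.126 -1.005 4.372
vertex 0.329 -0.016 4.043
vertex -0.653 -0.285 4.346
endloop
endfacet
facet normal 0.017 -0.813 0.583
outer loop
vertex 0.03 -1.623 3.513
vertex 0.126 -1.005 4.372
vertex -0.837 -1.278 4.019
endloop
endfacet
facet normal 0.048 -0.819 -0.572
outer loop
vertex 0.173 -1.015 2.654
vertex 0.03 -1.623 3.513
vertex -0.809 -1.284 2.957
endloop
endfacet
facet normal 0.268 0.256 -0.929
outer loop
vertex 0.357 -0.022 2.981
vertex 0.173 -1.015 2.654
vertex -0.606 -0.295 2.628
endloop
endfacet
facet normal 0.372 0.928 0.005
outer loop
vertex 0.329 -0.016 4.043
vertex 0.357 -0.022 2.981
vertex -0.51 0.323 3.487
endloop
endfacet

endsolid


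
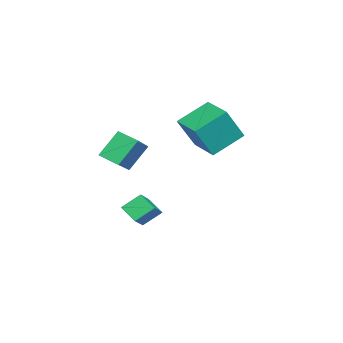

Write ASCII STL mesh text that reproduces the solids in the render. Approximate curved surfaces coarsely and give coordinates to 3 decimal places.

solid 
facet normal -0.849 0.023 -0.528
outer loop
vertex 0.908 -1.908 -3.275
vertex 0.478 -1.085 -2.547
vertex 1.317 -1.141 -3.9
endloop
endfacet
facet normal 0.365 -0.697 -0.617
outer loop
vertex 2.582 -1.175 -3.113
vertex 0.908 -1.908 -3.275
vertex 1.317 -1.141 -3.9
endloop
endfacet
facet normal -0.849 0.023 -0.528
outer loop
vertex 1.317 -1.141 -3.9
vertex 0.478 -1.085 -2.547
vertex 0.887 -0.318 -3.172
endloop
endfacet
facet normal 0.382 0.716 -0.584
outer loop
vertex 0.887 -0.318 -3.172
vertex 2.582 -1.175 -3.113
vertex 1.317 -1.141 -3.9
endloop
endfacet
facet normal -0.382 -0.716 0.584
outer loop
vertex 0.908 -1.908 -3.275
vertex 1.743 -1.119 -1.76
vertex 0.478 -1.085 -2.547
endloop
endfacet
facet normal 0.365 -0.697 -0.617
outer loop
vertex 2.173 -1.942 -2.488
vertex 0.908 -1.908 -3.275
vertex 2.582 -1.175 -3.113
endloop
endfacet
facet normal -0.382 -0.716 0.584
outer loop
vertex 2.173 -1.942 -2.488
vertex 1.743 -1.119 -1.76
vertex 0.908 -1.908 -3.275
endloop
endfacet
facet normal -0.365 0.697 0.617
outer loop
vertex 0.478 -1.085 -2.547
vertex 1.743 -1.119 -1.76
vertex 0.887 -0.318 -3.172
endloop
endfacet
facet normal 0.382 0.716 -0.584
outer loop
vertex 2.152 -0.352 -2.385
vertex 2.582 -1.175 -3.113
vertex 0.887 -0.318 -3.172
endloop
endfacet
facet normal -0.365 0.697 0.617
outer loop
vertex 0.887 -0.318 -3.172
vertex 1.743 -1.119 -1.76
vertex 2.152 -0.352 -2.385
endloop
endfacet
facet normal 0.849 -0.023 0.528
outer loop
vertex 2.152 -0.352 -2.385
vertex 2.173 -1.942 -2.488
vertex 2.582 -1.175 -3.113
endloop
endfacet
facet normal 0.849 -0.023 0.528
outer loop
vertex 1.743 -1.119 -1.76
vertex 2.173 -1.942 -2.488
vertex 2.152 -0.352 -2.385
endloop
endfacet
facet normal -0.414 0.327 -0.850
outer loop
vertex -4.235 1.529 0.818
vertex -2.987 2.717 0.667
vertex -3.153 0.263 -0.195
endloop
endfacet
facet normal -0.722 -0.687 0.087
outer loop
vertex -2.293 -0.417 1.573
vertex -4.235 1.529 0.818
vertex -3.153 0.263 -0.195
endloop
endfacet
facet normal -0.413 0.327 -0.850
outer loop
vertex -3.153 0.263 -0.195
vertex -2.987 2.717 0.667
vertex -1.904 1.45 -0.346
endloop
endfacet
facet normal 0.555 -0.650 -0.520
outer loop
vertex -1.904 1.45 -0.346
vertex -2.293 -0.417 1.573
vertex -3.153 0.263 -0.195
endloop
endfacet
facet normal -0.555 0.649 0.520
outer loop
vertex -4.235 1.529 0.818
vertex -2.127 2.037 2.435
vertex -2.987 2.717 0.667
endloop
endfacet
facet normal -0.722 -0.687 0.087
outer loop
vertex -3.376 0.85 2.586
vertex -4.235 1.529 0.818
vertex -2.293 -0.417 1.573
endloop
endfacet
facet normal -0.555 0.650 0.519
outer loop
vertex -3.376 0.85 2.586
vertex -2.127 2.037 2.435
vertex -4.235 1.529 0.818
endloop
endfacet
facet normal 0.722 0.687 -0.087
outer loop
vertex -2.987 2.717 0.667
vertex -2.127 2.037 2.435
vertex -1.904 1.45 -0.346
endloop
endfacet
facet normal 0.555 -0.649 -0.519
outer loop
vertex -1.045 0.771 1.422
vertex -2.293 -0.417 1.573
vertex -1.904 1.45 -0.346
endloop
endfacet
facet normal 0.722 0.687 -0.087
outer loop
vertex -1.904 1.45 -0.346
vertex -2.127 2.037 2.435
vertex -1.045 0.771 1.422
endloop
endfacet
facet normal 0.413 -0.326 0.850
outer loop
vertex -1.045 0.771 1.422
vertex -3.376 0.85 2.586
vertex -2.293 -0.417 1.573
endloop
endfacet
facet normal 0.413 -0.327 0.850
outer loop
vertex -2.127 2.037 2.435
vertex -3.376 0.85 2.586
vertex -1.045 0.771 1.422
endloop
endfacet
facet normal -0.440 0.434 0.786
outer loop
vertex 0.824 -1.931 1.481
vertex 2.653 -1.909 2.492
vertex 1.046 -0.94 1.058
endloop
endfacet
facet normal -0.875 -0.010 -0.484
outer loop
vertex 1.767 -1.651 -0.232
vertex 0.824 -1.931 1.481
vertex 1.046 -0.94 1.058
endloop
endfacet
facet normal -0.440 0.434 0.786
outer loop
vertex 1.046 -0.94 1.058
vertex 2.653 -1.909 2.492
vertex 2.875 -0.918 2.069
endloop
endfacet
facet normal 0.201 0.901 -0.384
outer loop
vertex 2.875 -0.918 2.069
vertex 1.767 -1.651 -0.232
vertex 1.046 -0.94 1.058
endloop
endfacet
facet normal -0.201 -0.901 0.384
outer loop
vertex 0.824 -1.931 1.481
vertex 3.374 -2.62 1.202
vertex 2.653 -1.909 2.492
endloop
endfacet
facet normal -0.875 -0.010 -0.484
outer loop
vertex 1.545 -2.642 0.191
vertex 0.824 -1.931 1.481
vertex 1.767 -1.651 -0.232
endloop
endfacet
facet normal -0.201 -0.901 0.384
outer loop
vertex 1.545 -2.642 0.191
vertex 3.374 -2.62 1.202
vertex 0.824 -1.931 1.481
endloop
endfacet
facet normal 0.875 0.010 0.484
outer loop
vertex 2.653 -1.909 2.492
vertex 3.374 -2.62 1.202
vertex 2.875 -0.918 2.069
endloop
endfacet
facet normal 0.201 0.901 -0.384
outer loop
vertex 3.596 -1.629 0.779
vertex 1.767 -1.651 -0.232
vertex 2.875 -0.918 2.069
endloop
endfacet
facet normal 0.875 0.010 0.484
outer loop
vertex 2.875 -0.918 2.069
vertex 3.374 -2.62 1.202
vertex 3.596 -1.629 0.779
endloop
endfacet
facet normal 0.440 -0.434 -0.786
outer loop
vertex 3.596 -1.629 0.779
vertex 1.545 -2.642 0.191
vertex 1.767 -1.651 -0.232
endloop
endfacet
facet normal 0.440 -0.434 -0.786
outer loop
vertex 3.374 -2.62 1.202
vertex 1.545 -2.642 0.191
vertex 3.596 -1.629 0.779
endloop
endfacet

endsolid


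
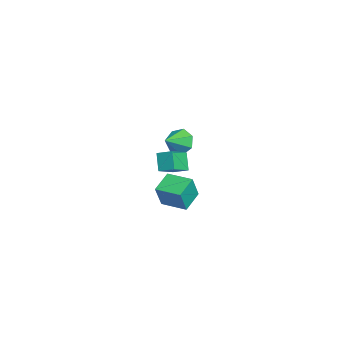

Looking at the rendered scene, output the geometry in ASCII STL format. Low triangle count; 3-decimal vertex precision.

solid 
facet normal -0.578 -0.816 0.003
outer loop
vertex -0.653 -3.532 -3.064
vertex -1.736 -2.762 -2.459
vertex -1.21 -3.143 -4.556
endloop
endfacet
facet normal 0.741 -0.528 -0.414
outer loop
vertex -0.284 -1.838 -4.561
vertex -0.653 -3.532 -3.064
vertex -1.21 -3.143 -4.556
endloop
endfacet
facet normal -0.578 -0.816 0.003
outer loop
vertex -1.21 -3.143 -4.556
vertex -1.736 -2.762 -2.459
vertex -2.293 -2.373 -3.952
endloop
endfacet
facet normal -0.339 0.237 -0.910
outer loop
vertex -2.293 -2.373 -3.952
vertex -0.284 -1.838 -4.561
vertex -1.21 -3.143 -4.556
endloop
endfacet
facet normal 0.340 -0.237 0.910
outer loop
vertex -0.653 -3.532 -3.064
vertex -0.81 -1.457 -2.464
vertex -1.736 -2.762 -2.459
endloop
endfacet
facet normal 0.742 -0.528 -0.414
outer loop
vertex 0.273 -2.227 -3.068
vertex -0.653 -3.532 -3.064
vertex -0.284 -1.838 -4.561
endloop
endfacet
facet normal 0.339 -0.238 0.910
outer loop
vertex 0.273 -2.227 -3.068
vertex -0.81 -1.457 -2.464
vertex -0.653 -3.532 -3.064
endloop
endfacet
facet normal -0.742 0.528 0.414
outer loop
vertex -1.736 -2.762 -2.459
vertex -0.81 -1.457 -2.464
vertex -2.293 -2.373 -3.952
endloop
endfacet
facet normal -0.339 0.238 -0.910
outer loop
vertex -1.367 -1.068 -3.956
vertex -0.284 -1.838 -4.561
vertex -2.293 -2.373 -3.952
endloop
endfacet
facet normal -0.742 0.528 0.414
outer loop
vertex -2.293 -2.373 -3.952
vertex -0.81 -1.457 -2.464
vertex -1.367 -1.068 -3.956
endloop
endfacet
facet normal 0.578 0.816 -0.003
outer loop
vertex -1.367 -1.068 -3.956
vertex 0.273 -2.227 -3.068
vertex -0.284 -1.838 -4.561
endloop
endfacet
facet normal 0.578 0.816 -0.003
outer loop
vertex -0.81 -1.457 -2.464
vertex 0.273 -2.227 -3.068
vertex -1.367 -1.068 -3.956
endloop
endfacet
facet normal -0.570 -0.036 0.821
outer loop
vertex 3.39 -2.934 2.006
vertex 2.384 -2.091 1.344
vertex 2.958 -3.712 1.672
endloop
endfacet
facet normal 0.684 -0.573 0.450
outer loop
vertex 3.636 -3.669 0.696
vertex 3.39 -2.934 2.006
vertex 2.958 -3.712 1.672
endloop
endfacet
facet normal -0.569 -0.035 0.821
outer loop
vertex 2.958 -3.712 1.672
vertex 2.384 -2.091 1.344
vertex 1.952 -2.869 1.011
endloop
endfacet
facet normal -0.455 -0.818 -0.352
outer loop
vertex 1.952 -2.869 1.011
vertex 3.636 -3.669 0.696
vertex 2.958 -3.712 1.672
endloop
endfacet
facet normal 0.454 0.818 0.352
outer loop
vertex 3.39 -2.934 2.006
vertex 3.062 -2.048 0.368
vertex 2.384 -2.091 1.344
endloop
endfacet
facet normal 0.685 -0.573 0.450
outer loop
vertex 4.068 -2.891 1.029
vertex 3.39 -2.934 2.006
vertex 3.636 -3.669 0.696
endloop
endfacet
facet normal 0.455 0.818 0.352
outer loop
vertex 4.068 -2.891 1.029
vertex 3.062 -2.048 0.368
vertex 3.39 -2.934 2.006
endloop
endfacet
facet normal -0.685 0.573 -0.450
outer loop
vertex 2.384 -2.091 1.344
vertex 3.062 -2.048 0.368
vertex 1.952 -2.869 1.011
endloop
endfacet
facet normal -0.455 -0.818 -0.351
outer loop
vertex 2.63 -2.826 0.034
vertex 3.636 -3.669 0.696
vertex 1.952 -2.869 1.011
endloop
endfacet
facet normal -0.685 0.573 -0.450
outer loop
vertex 1.952 -2.869 1.011
vertex 3.062 -2.048 0.368
vertex 2.63 -2.826 0.034
endloop
endfacet
facet normal 0.570 0.035 -0.821
outer loop
vertex 2.63 -2.826 0.034
vertex 4.068 -2.891 1.029
vertex 3.636 -3.669 0.696
endloop
endfacet
facet normal 0.570 0.036 -0.821
outer loop
vertex 3.062 -2.048 0.368
vertex 4.068 -2.891 1.029
vertex 2.63 -2.826 0.034
endloop
endfacet
facet normal -0.617 0.663 -0.425
outer loop
vertex -3.725 -1.763 -2.081
vertex -4.328 -1.839 -1.325
vertex -3.586 -1.227 -1.447
endloop
endfacet
facet normal 0.980 -0.019 -0.199
outer loop
vertex -3.725 -1.763 -2.081
vertex -3.586 -1.227 -1.447
vertex -3.472 -2.761 -0.735
endloop
endfacet
facet normal -0.617 0.663 -0.425
outer loop
vertex -3.586 -1.227 -1.447
vertex -4.328 -1.839 -1.325
vertex -4.006 -1.152 -0.721
endloop
endfacet
facet normal 0.844 0.276 0.460
outer loop
vertex -3.586 -1.227 -1.447
vertex -4.006 -1.152 -0.721
vertex -3.472 -2.761 -0.735
endloop
endfacet
facet normal -0.616 0.663 -0.425
outer loop
vertex -4.006 -1.152 -0.721
vertex -4.328 -1.839 -1.325
vertex -4.669 -1.595 -0.451
endloop
endfacet
facet normal 0.319 0.098 0.943
outer loop
vertex -4.006 -1.152 -0.721
vertex -4.669 -1.595 -0.451
vertex -3.472 -2.761 -0.735
endloop
endfacet
facet normal -0.616 0.663 -0.425
outer loop
vertex -4.669 -1.595 -0.451
vertex -4.328 -1.839 -1.325
vertex -5.075 -2.221 -0.839
endloop
endfacet
facet normal -0.199 -0.420 0.886
outer loop
vertex -4.669 -1.595 -0.451
vertex -5.075 -2.221 -0.839
vertex -3.472 -2.761 -0.735
endloop
endfacet
facet normal -0.616 0.663 -0.426
outer loop
vertex -5.075 -2.221 -0.839
vertex -4.328 -1.839 -1.325
vertex -4.919 -2.56 -1.593
endloop
endfacet
facet normal -0.320 -0.887 0.333
outer loop
vertex -5.075 -2.221 -0.839
vertex -4.919 -2.56 -1.593
vertex -3.472 -2.761 -0.735
endloop
endfacet
facet normal -0.616 0.663 -0.425
outer loop
vertex -4.919 -2.56 -1.593
vertex -4.328 -1.839 -1.325
vertex -4.318 -2.356 -2.146
endloop
endfacet
facet normal 0.046 -0.952 -0.301
outer loop
vertex -4.919 -2.56 -1.593
vertex -4.318 -2.356 -2.146
vertex -3.472 -2.761 -0.735
endloop
endfacet
facet normal -0.616 0.663 -0.425
outer loop
vertex -4.318 -2.356 -2.146
vertex -4.328 -1.839 -1.325
vertex -3.725 -1.763 -2.081
endloop
endfacet
facet normal 0.625 -0.566 -0.537
outer loop
vertex -4.318 -2.356 -2.146
vertex -3.725 -1.763 -2.081
vertex -3.472 -2.761 -0.735
endloop
endfacet

endsolid
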